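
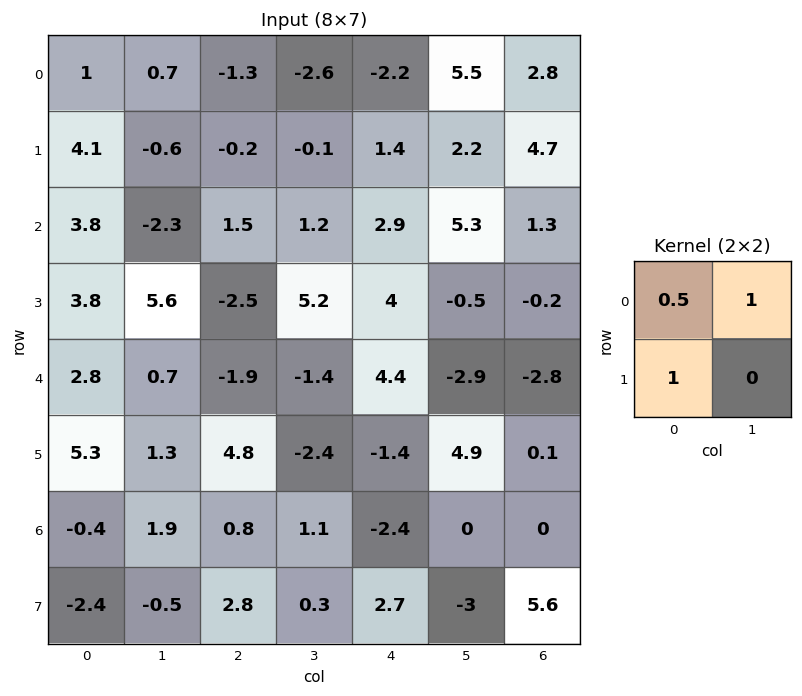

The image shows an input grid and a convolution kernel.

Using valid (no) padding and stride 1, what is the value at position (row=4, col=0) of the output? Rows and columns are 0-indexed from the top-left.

7.4

The receptive field on the input at this output position is [2.8 0.7 / 5.3 1.3]. Elementwise product with the kernel and sum: 2.8·0.5 + 0.7·1 + 5.3·1.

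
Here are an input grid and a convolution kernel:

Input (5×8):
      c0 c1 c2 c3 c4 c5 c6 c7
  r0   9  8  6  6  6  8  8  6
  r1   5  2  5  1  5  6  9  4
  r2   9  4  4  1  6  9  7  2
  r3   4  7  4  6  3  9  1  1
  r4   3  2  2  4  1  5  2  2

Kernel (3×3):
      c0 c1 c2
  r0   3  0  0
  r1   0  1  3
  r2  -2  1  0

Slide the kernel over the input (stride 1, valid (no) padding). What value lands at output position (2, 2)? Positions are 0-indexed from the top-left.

The receptive field on the input at this output position is [4 1 6 / 4 6 3 / 2 4 1]. Elementwise product with the kernel and sum: 4·3 + 6·1 + 3·3 + 2·-2 + 4·1.

27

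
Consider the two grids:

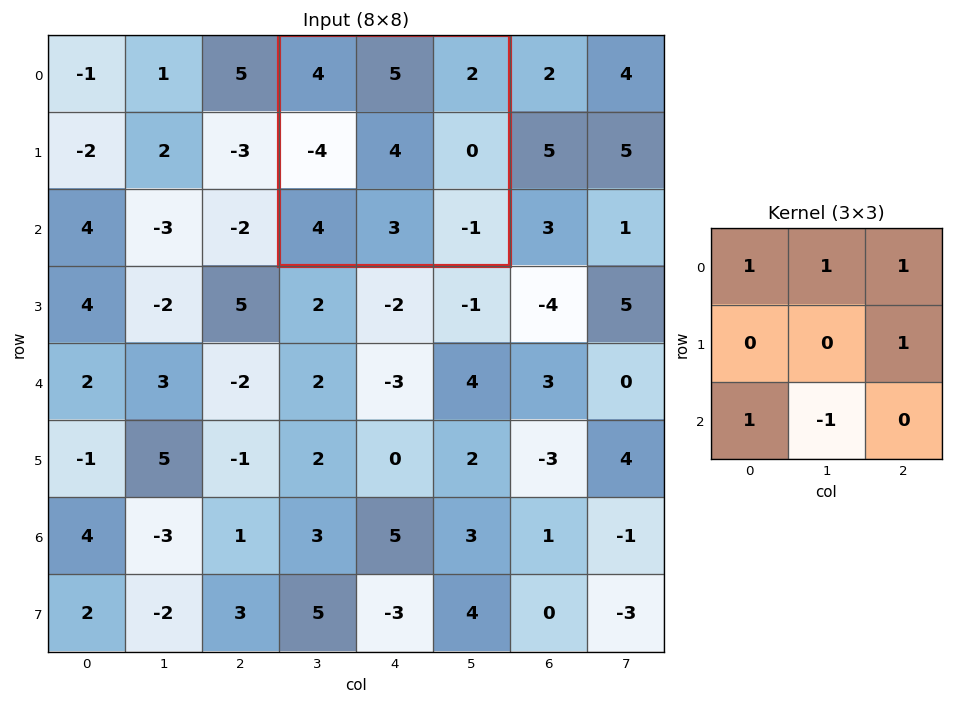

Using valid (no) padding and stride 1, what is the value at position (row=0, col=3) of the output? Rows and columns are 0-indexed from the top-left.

12

The receptive field on the input at this output position is [4 5 2 / -4 4 0 / 4 3 -1]. Elementwise product with the kernel and sum: 4·1 + 5·1 + 2·1 + 0·1 + 4·1 + 3·-1.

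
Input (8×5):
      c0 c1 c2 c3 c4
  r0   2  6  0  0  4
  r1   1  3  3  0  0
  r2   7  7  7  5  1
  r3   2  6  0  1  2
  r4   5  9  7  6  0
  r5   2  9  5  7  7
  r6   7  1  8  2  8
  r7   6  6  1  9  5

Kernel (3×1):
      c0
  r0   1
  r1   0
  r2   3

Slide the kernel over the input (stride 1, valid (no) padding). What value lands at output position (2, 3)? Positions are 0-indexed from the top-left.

The receptive field on the input at this output position is [5 / 1 / 6]. Elementwise product with the kernel and sum: 5·1 + 6·3.

23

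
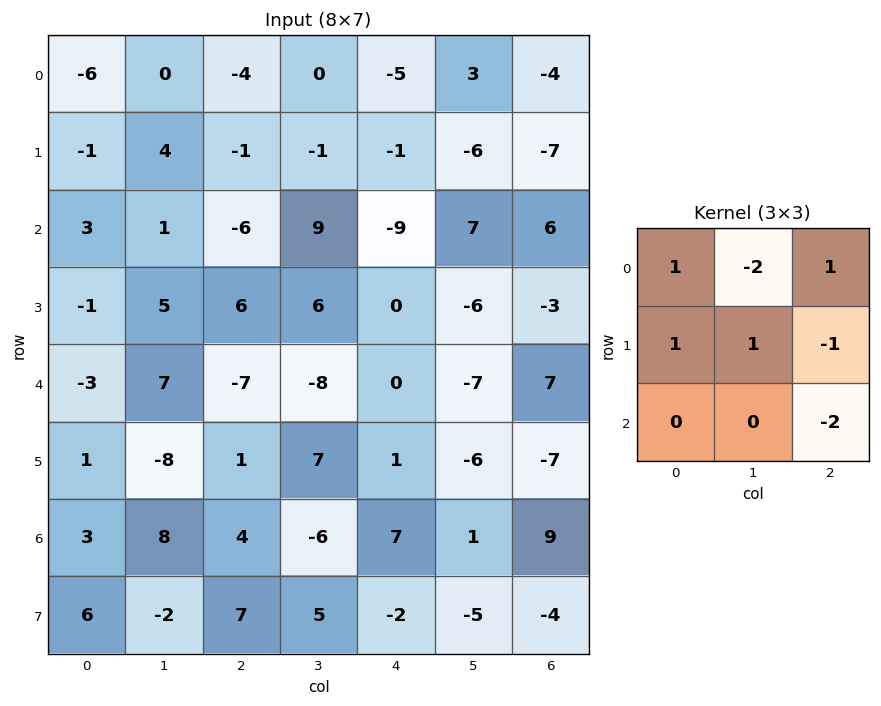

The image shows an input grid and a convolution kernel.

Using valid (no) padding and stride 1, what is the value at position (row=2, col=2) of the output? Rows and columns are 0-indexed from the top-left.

The receptive field on the input at this output position is [-6 9 -9 / 6 6 0 / -7 -8 0]. Elementwise product with the kernel and sum: -6·1 + 9·-2 + -9·1 + 6·1 + 6·1 + 0·-1 + 0·-2.

-21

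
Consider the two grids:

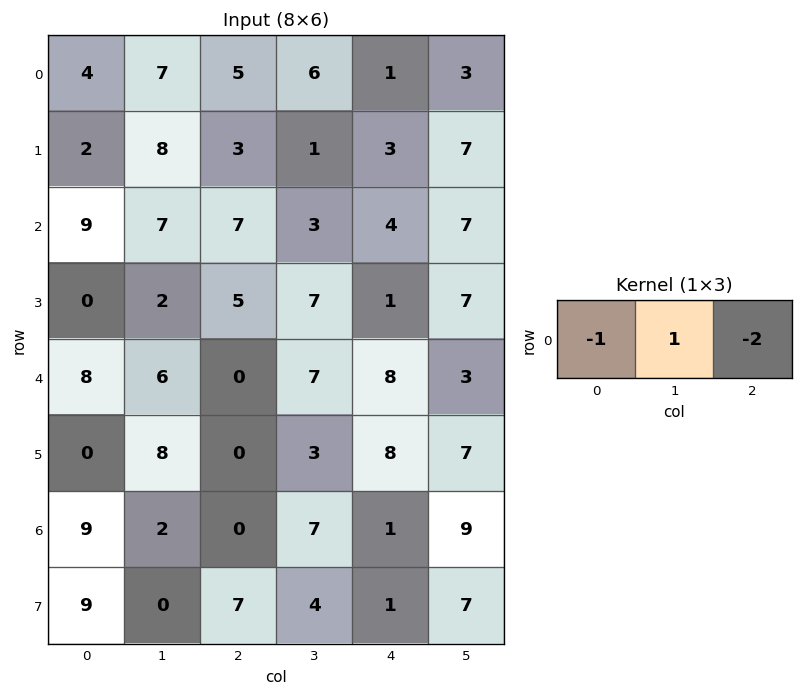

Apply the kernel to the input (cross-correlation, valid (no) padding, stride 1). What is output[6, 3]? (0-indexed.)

-24

The receptive field on the input at this output position is [7 1 9]. Elementwise product with the kernel and sum: 7·-1 + 1·1 + 9·-2.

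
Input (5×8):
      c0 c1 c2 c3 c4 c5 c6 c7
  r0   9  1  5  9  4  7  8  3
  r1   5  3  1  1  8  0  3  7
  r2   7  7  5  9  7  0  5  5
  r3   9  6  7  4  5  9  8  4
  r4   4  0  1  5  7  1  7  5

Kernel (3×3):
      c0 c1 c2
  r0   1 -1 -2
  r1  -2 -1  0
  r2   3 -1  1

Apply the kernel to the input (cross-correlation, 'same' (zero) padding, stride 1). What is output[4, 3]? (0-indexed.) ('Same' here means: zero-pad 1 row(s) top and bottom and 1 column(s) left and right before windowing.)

The receptive field on the zero-padded input at this output position is [7 4 5 / 1 5 7 / 0 0 0]. Elementwise product with the kernel and sum: 7·1 + 4·-1 + 5·-2 + 1·-2 + 5·-1 + 0·3 + 0·-1 + 0·1.

-14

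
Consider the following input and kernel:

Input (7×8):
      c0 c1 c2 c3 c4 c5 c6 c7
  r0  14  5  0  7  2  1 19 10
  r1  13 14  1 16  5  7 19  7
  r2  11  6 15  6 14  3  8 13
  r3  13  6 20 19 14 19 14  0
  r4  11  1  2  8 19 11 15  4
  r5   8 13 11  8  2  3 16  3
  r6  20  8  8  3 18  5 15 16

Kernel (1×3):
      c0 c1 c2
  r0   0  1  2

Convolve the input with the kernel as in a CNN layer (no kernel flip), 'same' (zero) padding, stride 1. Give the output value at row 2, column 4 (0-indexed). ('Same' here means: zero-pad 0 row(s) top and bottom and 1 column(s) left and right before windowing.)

20

The receptive field on the zero-padded input at this output position is [6 14 3]. Elementwise product with the kernel and sum: 14·1 + 3·2.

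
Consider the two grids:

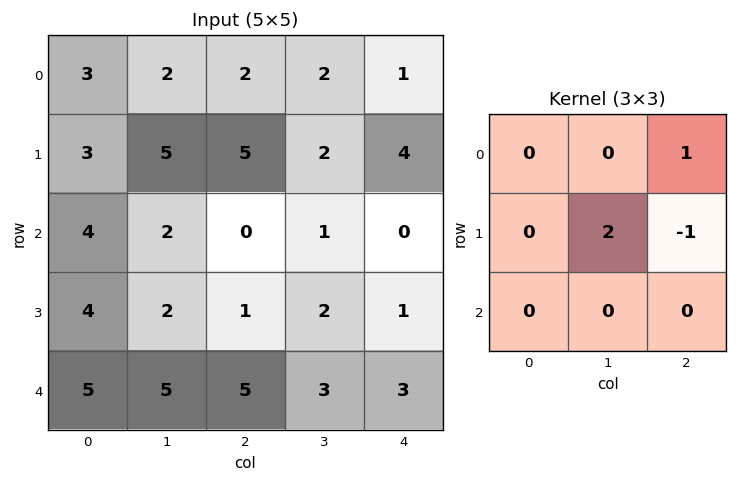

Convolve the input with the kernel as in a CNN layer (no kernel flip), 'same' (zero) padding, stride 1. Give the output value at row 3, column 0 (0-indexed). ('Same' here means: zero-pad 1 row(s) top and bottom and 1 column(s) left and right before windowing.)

8

The receptive field on the zero-padded input at this output position is [0 4 2 / 0 4 2 / 0 5 5]. Elementwise product with the kernel and sum: 2·1 + 4·2 + 2·-1.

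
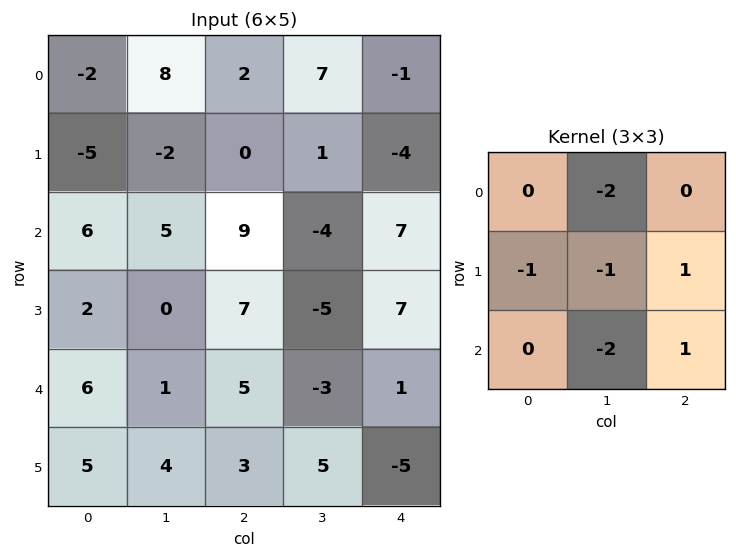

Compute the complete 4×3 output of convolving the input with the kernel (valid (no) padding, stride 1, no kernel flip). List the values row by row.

Output[0,0]: The receptive field on the input at this output position is [-2 8 2 / -5 -2 0 / 6 5 9]. Elementwise product with the kernel and sum: 8·-2 + -5·-1 + -2·-1 + 0·1 + 5·-2 + 9·1.
Output[0,1]: The receptive field on the input at this output position is [8 2 7 / -2 0 1 / 5 9 -4]. Elementwise product with the kernel and sum: 2·-2 + -2·-1 + 0·-1 + 1·1 + 9·-2 + -4·1.

-10 -23 -4
9 -37 17
-2 -43 20
-7 -24 -6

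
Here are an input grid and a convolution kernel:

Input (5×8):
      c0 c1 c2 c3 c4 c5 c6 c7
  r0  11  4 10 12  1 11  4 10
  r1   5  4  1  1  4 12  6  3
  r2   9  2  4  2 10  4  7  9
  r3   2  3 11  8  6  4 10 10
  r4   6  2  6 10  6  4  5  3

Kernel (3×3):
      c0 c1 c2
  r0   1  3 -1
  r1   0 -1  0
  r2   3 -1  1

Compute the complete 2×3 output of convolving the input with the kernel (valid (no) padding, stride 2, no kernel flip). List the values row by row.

Output[0,0]: The receptive field on the input at this output position is [11 4 10 / 5 4 1 / 9 2 4]. Elementwise product with the kernel and sum: 11·1 + 4·3 + 10·-1 + 4·-1 + 9·3 + 2·-1 + 4·1.
Output[0,1]: The receptive field on the input at this output position is [10 12 1 / 1 1 4 / 4 2 10]. Elementwise product with the kernel and sum: 10·1 + 12·3 + 1·-1 + 1·-1 + 4·3 + 2·-1 + 10·1.

38 64 51
30 6 30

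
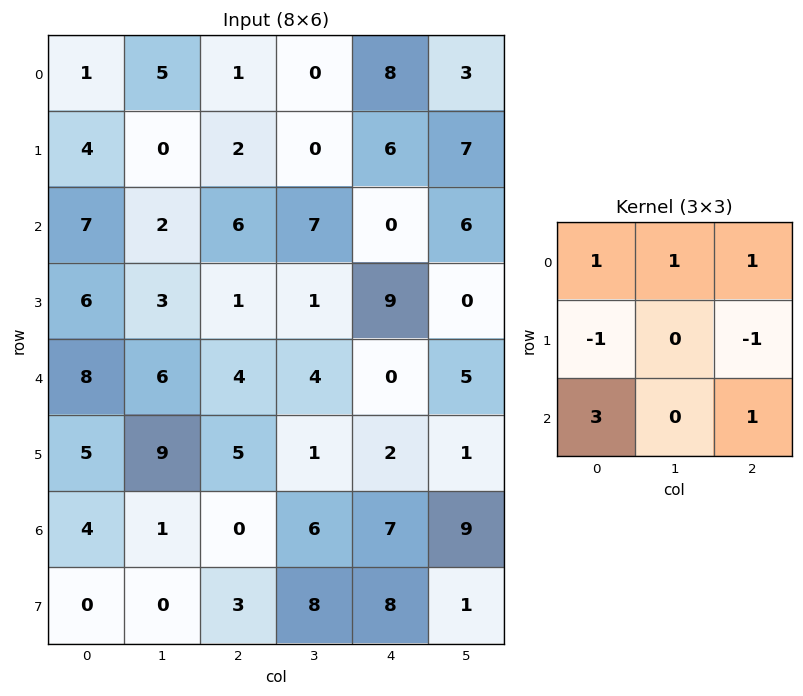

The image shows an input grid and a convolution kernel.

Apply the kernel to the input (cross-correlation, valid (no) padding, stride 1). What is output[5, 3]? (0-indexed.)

The receptive field on the input at this output position is [1 2 1 / 6 7 9 / 8 8 1]. Elementwise product with the kernel and sum: 1·1 + 2·1 + 1·1 + 6·-1 + 9·-1 + 8·3 + 1·1.

14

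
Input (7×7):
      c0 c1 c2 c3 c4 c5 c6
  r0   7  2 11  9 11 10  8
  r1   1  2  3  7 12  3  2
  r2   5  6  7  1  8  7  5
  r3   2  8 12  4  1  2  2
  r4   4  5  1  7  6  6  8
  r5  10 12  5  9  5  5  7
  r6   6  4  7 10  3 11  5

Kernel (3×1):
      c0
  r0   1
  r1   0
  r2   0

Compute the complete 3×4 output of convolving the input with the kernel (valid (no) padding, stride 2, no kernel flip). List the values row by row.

Output[0,0]: The receptive field on the input at this output position is [7 / 1 / 5]. Elementwise product with the kernel and sum: 7·1.
Output[0,1]: The receptive field on the input at this output position is [11 / 3 / 7]. Elementwise product with the kernel and sum: 11·1.

7 11 11 8
5 7 8 5
4 1 6 8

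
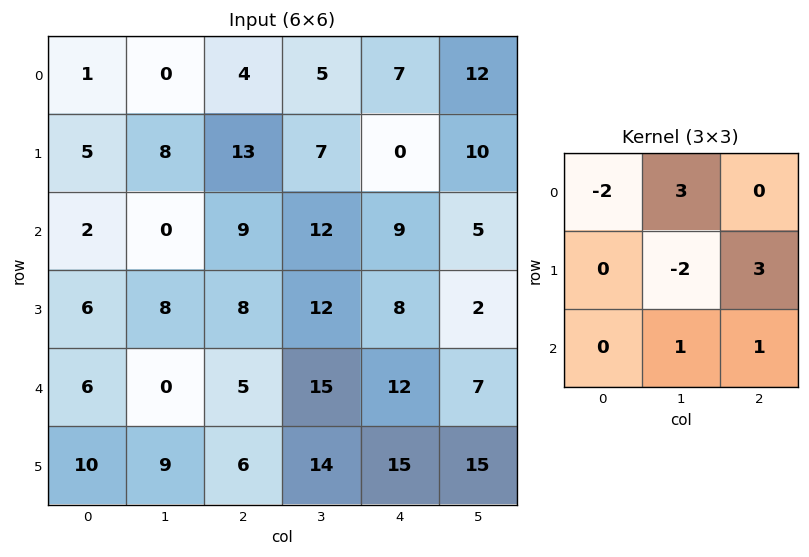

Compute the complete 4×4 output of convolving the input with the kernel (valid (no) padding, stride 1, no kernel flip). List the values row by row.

30 28 14 55
57 61 18 -7
9 67 45 12
42 63 55 27

Output[0,0]: The receptive field on the input at this output position is [1 0 4 / 5 8 13 / 2 0 9]. Elementwise product with the kernel and sum: 1·-2 + 0·3 + 8·-2 + 13·3 + 0·1 + 9·1.
Output[0,1]: The receptive field on the input at this output position is [0 4 5 / 8 13 7 / 0 9 12]. Elementwise product with the kernel and sum: 0·-2 + 4·3 + 13·-2 + 7·3 + 9·1 + 12·1.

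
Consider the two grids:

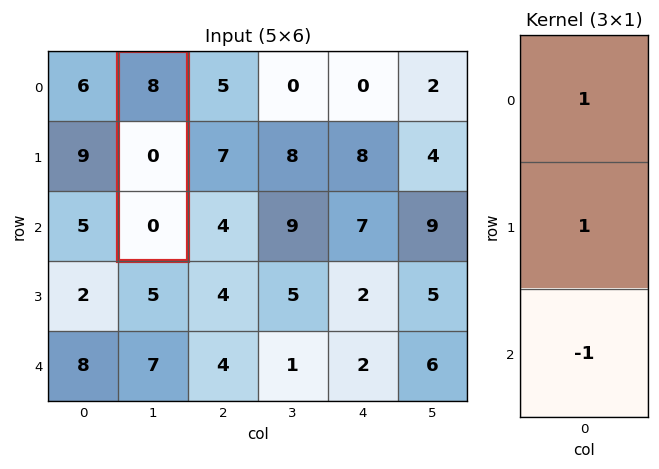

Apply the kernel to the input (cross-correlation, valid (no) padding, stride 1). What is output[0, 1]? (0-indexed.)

8

The receptive field on the input at this output position is [8 / 0 / 0]. Elementwise product with the kernel and sum: 8·1 + 0·1 + 0·-1.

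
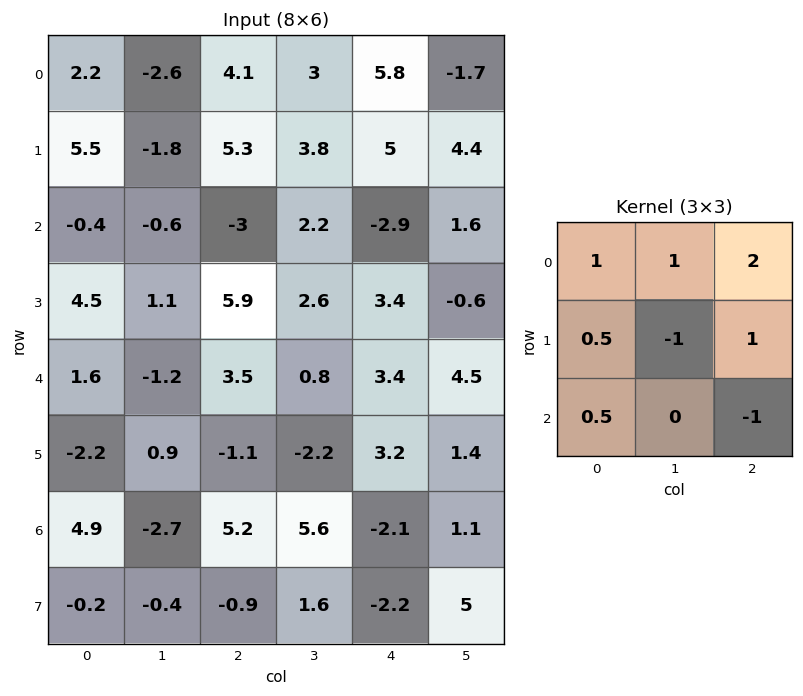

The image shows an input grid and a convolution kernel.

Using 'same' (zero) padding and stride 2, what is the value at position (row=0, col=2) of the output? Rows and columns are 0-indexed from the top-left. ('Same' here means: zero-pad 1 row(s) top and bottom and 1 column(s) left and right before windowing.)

The receptive field on the zero-padded input at this output position is [0 0 0 / 3 5.8 -1.7 / 3.8 5 4.4]. Elementwise product with the kernel and sum: 0·1 + 0·1 + 0·2 + 3·0.5 + 5.8·-1 + -1.7·1 + 3.8·0.5 + 4.4·-1.

-8.5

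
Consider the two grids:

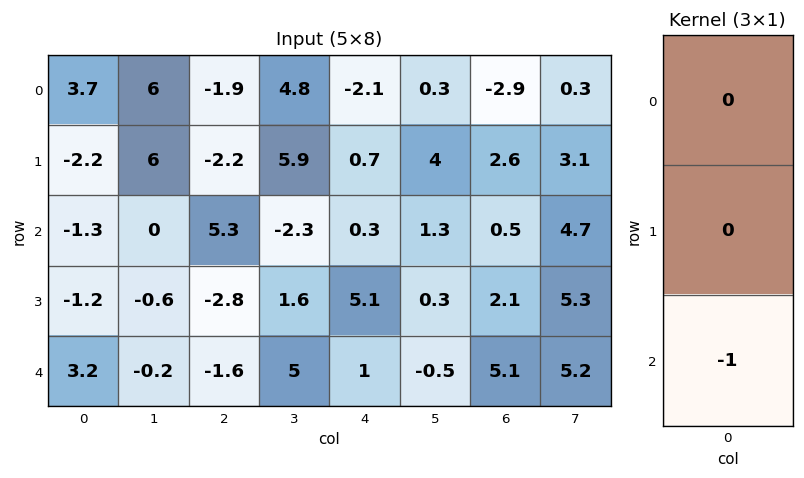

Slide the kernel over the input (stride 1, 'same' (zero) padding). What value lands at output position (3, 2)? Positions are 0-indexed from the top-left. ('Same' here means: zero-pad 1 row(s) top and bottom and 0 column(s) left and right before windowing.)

1.6

The receptive field on the zero-padded input at this output position is [5.3 / -2.8 / -1.6]. Elementwise product with the kernel and sum: -1.6·-1.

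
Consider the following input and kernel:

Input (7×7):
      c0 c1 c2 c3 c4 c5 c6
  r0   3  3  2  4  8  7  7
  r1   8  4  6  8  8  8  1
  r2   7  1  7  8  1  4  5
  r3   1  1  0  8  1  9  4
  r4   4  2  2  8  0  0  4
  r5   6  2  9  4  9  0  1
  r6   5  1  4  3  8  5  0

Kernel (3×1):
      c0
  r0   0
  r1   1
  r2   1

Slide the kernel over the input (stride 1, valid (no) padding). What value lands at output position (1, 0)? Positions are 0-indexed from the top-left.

The receptive field on the input at this output position is [8 / 7 / 1]. Elementwise product with the kernel and sum: 7·1 + 1·1.

8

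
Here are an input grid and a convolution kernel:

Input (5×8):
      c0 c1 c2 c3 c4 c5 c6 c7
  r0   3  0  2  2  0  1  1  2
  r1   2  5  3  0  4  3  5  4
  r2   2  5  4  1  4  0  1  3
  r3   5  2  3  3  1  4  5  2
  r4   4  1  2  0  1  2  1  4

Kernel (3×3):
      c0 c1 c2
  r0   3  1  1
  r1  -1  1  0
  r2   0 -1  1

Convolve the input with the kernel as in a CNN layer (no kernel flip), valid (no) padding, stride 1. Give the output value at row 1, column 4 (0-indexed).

The receptive field on the input at this output position is [4 3 5 / 4 0 1 / 1 4 5]. Elementwise product with the kernel and sum: 4·3 + 3·1 + 5·1 + 4·-1 + 0·1 + 4·-1 + 5·1.

17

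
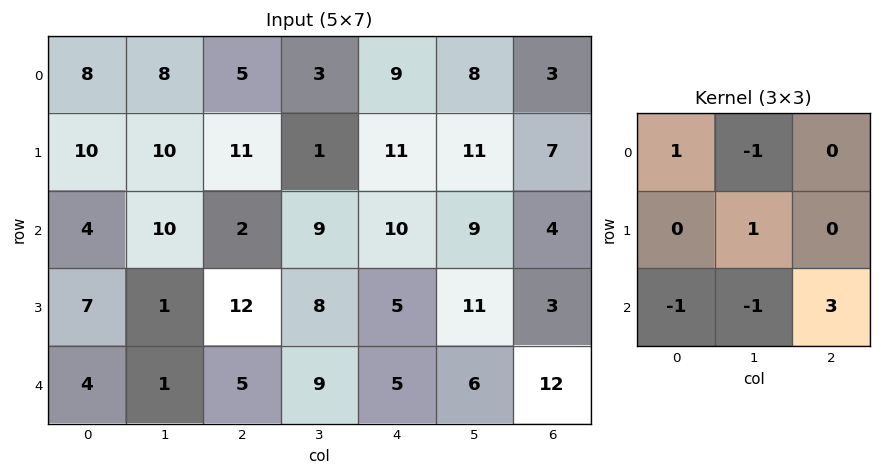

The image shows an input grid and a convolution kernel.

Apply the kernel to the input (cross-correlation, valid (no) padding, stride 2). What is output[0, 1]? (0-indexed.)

The receptive field on the input at this output position is [5 3 9 / 11 1 11 / 2 9 10]. Elementwise product with the kernel and sum: 5·1 + 3·-1 + 1·1 + 2·-1 + 9·-1 + 10·3.

22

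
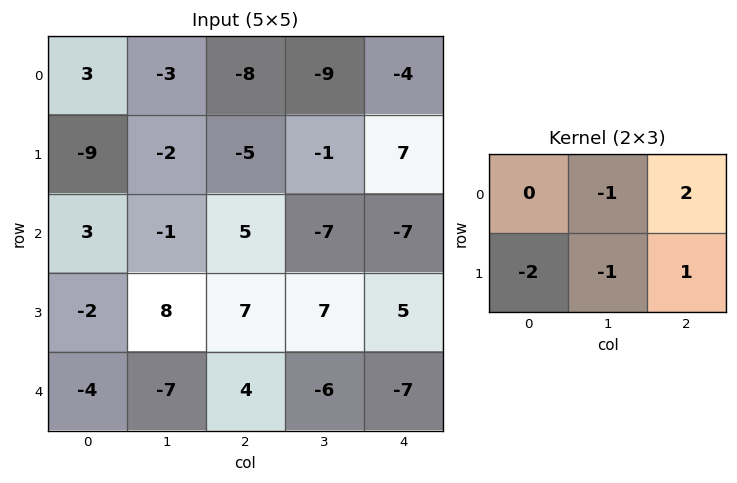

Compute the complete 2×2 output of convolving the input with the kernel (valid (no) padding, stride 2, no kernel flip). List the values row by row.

Output[0,0]: The receptive field on the input at this output position is [3 -3 -8 / -9 -2 -5]. Elementwise product with the kernel and sum: -3·-1 + -8·2 + -9·-2 + -2·-1 + -5·1.

2 19
14 -23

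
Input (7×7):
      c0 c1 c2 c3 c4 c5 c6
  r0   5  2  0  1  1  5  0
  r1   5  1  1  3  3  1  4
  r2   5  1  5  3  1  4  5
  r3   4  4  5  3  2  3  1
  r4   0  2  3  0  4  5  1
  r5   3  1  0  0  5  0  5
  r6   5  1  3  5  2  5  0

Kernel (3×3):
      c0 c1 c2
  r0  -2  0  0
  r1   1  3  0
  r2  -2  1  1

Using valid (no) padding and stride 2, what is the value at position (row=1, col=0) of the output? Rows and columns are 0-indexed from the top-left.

The receptive field on the input at this output position is [5 1 5 / 4 4 5 / 0 2 3]. Elementwise product with the kernel and sum: 5·-2 + 4·1 + 4·3 + 0·-2 + 2·1 + 3·1.

11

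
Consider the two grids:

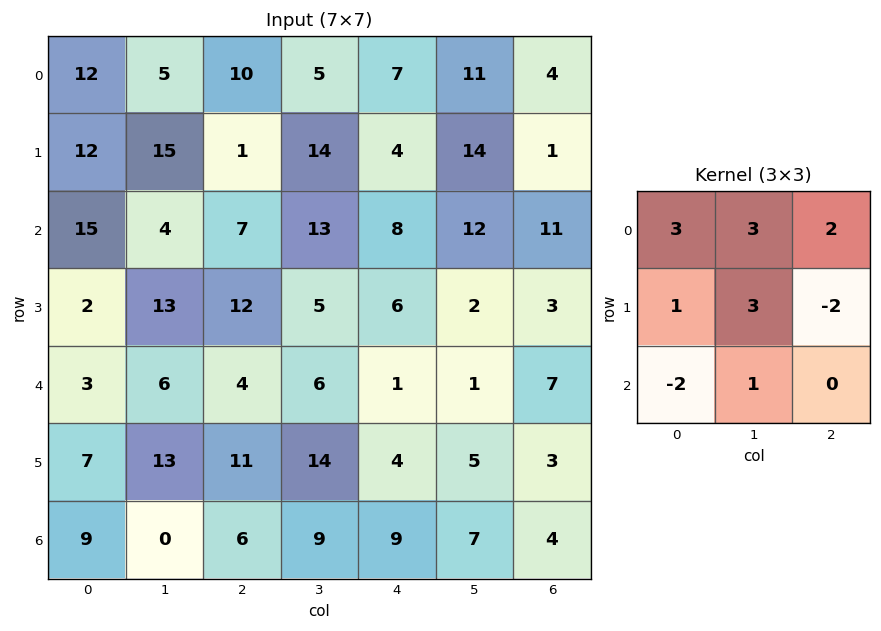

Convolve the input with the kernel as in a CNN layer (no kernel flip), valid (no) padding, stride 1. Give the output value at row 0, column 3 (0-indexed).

The receptive field on the input at this output position is [5 7 11 / 14 4 14 / 13 8 12]. Elementwise product with the kernel and sum: 5·3 + 7·3 + 11·2 + 14·1 + 4·3 + 14·-2 + 13·-2 + 8·1.

38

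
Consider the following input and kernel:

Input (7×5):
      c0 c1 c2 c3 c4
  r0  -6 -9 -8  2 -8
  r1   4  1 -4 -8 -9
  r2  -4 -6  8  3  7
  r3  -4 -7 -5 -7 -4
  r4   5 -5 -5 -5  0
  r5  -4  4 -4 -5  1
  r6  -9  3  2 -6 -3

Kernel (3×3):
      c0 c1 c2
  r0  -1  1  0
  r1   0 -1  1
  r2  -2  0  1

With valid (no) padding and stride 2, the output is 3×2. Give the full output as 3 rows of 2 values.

Output[0,0]: The receptive field on the input at this output position is [-6 -9 -8 / 4 1 -4 / -4 -6 8]. Elementwise product with the kernel and sum: -6·-1 + -9·1 + 1·-1 + -4·1 + -4·-2 + 8·1.
Output[0,1]: The receptive field on the input at this output position is [-8 2 -8 / -4 -8 -9 / 8 3 7]. Elementwise product with the kernel and sum: -8·-1 + 2·1 + -8·-1 + -9·1 + 8·-2 + 7·1.

8 0
-15 8
2 -1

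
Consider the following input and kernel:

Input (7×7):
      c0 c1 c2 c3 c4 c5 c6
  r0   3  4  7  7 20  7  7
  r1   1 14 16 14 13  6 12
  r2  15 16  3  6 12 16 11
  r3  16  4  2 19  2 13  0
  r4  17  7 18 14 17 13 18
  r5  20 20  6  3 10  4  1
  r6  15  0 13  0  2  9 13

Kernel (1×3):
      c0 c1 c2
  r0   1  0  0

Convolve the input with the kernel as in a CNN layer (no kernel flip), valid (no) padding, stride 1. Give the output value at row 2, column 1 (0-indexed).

The receptive field on the input at this output position is [16 3 6]. Elementwise product with the kernel and sum: 16·1.

16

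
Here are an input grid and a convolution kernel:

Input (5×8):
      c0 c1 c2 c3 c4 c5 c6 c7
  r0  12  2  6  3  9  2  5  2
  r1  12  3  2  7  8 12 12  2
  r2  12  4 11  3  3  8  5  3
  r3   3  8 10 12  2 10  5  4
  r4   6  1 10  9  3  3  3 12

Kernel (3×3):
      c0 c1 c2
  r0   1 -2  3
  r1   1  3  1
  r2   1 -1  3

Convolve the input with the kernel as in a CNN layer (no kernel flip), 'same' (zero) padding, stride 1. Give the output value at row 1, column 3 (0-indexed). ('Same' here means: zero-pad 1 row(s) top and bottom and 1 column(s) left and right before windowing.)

75

The receptive field on the zero-padded input at this output position is [6 3 9 / 2 7 8 / 11 3 3]. Elementwise product with the kernel and sum: 6·1 + 3·-2 + 9·3 + 2·1 + 7·3 + 8·1 + 11·1 + 3·-1 + 3·3.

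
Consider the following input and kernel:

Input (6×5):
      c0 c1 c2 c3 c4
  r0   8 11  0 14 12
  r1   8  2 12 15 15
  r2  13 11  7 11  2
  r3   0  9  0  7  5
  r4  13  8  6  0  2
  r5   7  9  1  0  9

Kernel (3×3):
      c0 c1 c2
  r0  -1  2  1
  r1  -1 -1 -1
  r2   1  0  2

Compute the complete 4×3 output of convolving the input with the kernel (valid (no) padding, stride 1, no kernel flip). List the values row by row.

Output[0,0]: The receptive field on the input at this output position is [8 11 0 / 8 2 12 / 13 11 7]. Elementwise product with the kernel and sum: 8·-1 + 11·2 + 0·1 + 8·-1 + 2·-1 + 12·-1 + 13·1 + 7·2.

19 7 9
-23 31 23
32 6 15
0 -7 30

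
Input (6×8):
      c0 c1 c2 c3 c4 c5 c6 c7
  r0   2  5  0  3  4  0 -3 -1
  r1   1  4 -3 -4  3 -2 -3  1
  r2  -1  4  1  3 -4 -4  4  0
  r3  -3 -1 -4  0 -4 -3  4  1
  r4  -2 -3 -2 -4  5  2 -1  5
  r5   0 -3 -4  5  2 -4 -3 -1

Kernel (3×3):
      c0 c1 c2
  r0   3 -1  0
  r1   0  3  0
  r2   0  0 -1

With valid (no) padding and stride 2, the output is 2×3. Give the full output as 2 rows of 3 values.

12 -11 2
-8 -5 -16

Output[0,0]: The receptive field on the input at this output position is [2 5 0 / 1 4 -3 / -1 4 1]. Elementwise product with the kernel and sum: 2·3 + 5·-1 + 4·3 + 1·-1.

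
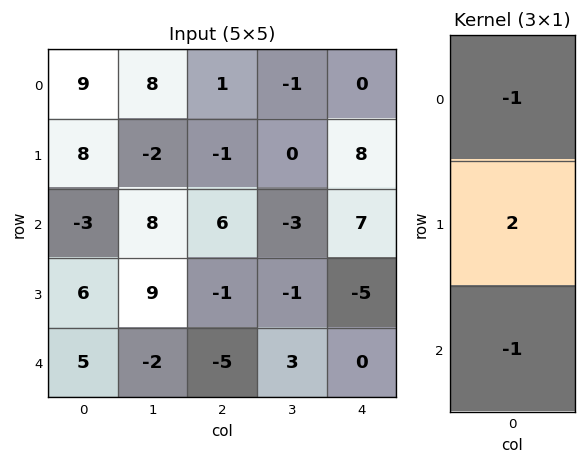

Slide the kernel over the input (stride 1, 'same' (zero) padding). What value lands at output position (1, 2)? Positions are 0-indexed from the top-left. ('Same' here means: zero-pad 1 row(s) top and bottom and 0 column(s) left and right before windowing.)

-9

The receptive field on the zero-padded input at this output position is [1 / -1 / 6]. Elementwise product with the kernel and sum: 1·-1 + -1·2 + 6·-1.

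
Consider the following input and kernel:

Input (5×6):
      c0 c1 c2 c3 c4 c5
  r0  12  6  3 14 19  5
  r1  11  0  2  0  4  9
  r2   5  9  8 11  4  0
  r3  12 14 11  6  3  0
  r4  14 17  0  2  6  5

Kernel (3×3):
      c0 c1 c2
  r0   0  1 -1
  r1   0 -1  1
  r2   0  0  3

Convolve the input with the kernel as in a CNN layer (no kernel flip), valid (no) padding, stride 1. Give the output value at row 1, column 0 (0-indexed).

30

The receptive field on the input at this output position is [11 0 2 / 5 9 8 / 12 14 11]. Elementwise product with the kernel and sum: 0·1 + 2·-1 + 9·-1 + 8·1 + 11·3.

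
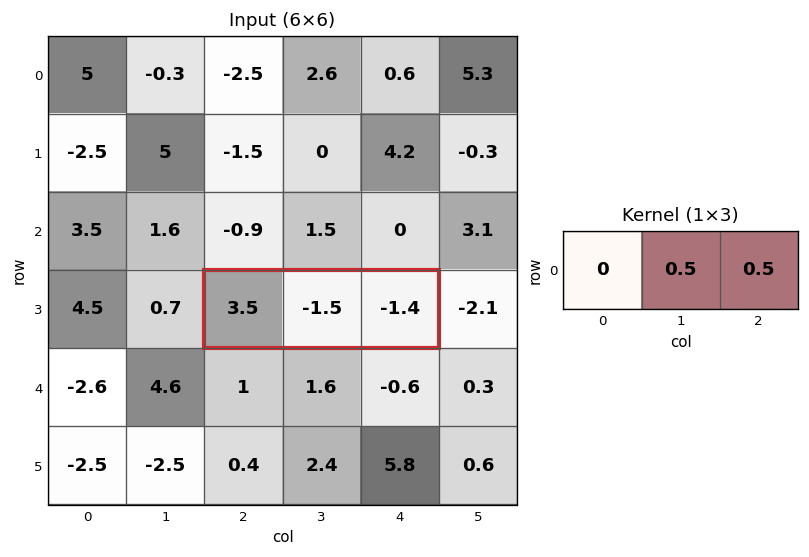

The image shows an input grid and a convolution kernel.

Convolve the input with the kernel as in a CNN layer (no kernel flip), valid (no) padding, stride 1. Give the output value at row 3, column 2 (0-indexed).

The receptive field on the input at this output position is [3.5 -1.5 -1.4]. Elementwise product with the kernel and sum: -1.5·0.5 + -1.4·0.5.

-1.45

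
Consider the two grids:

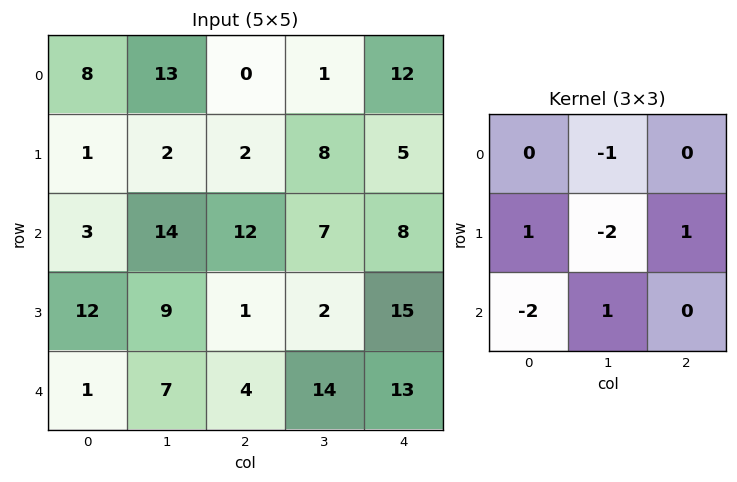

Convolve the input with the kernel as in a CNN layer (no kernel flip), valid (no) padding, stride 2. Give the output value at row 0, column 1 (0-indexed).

The receptive field on the input at this output position is [0 1 12 / 2 8 5 / 12 7 8]. Elementwise product with the kernel and sum: 1·-1 + 2·1 + 8·-2 + 5·1 + 12·-2 + 7·1.

-27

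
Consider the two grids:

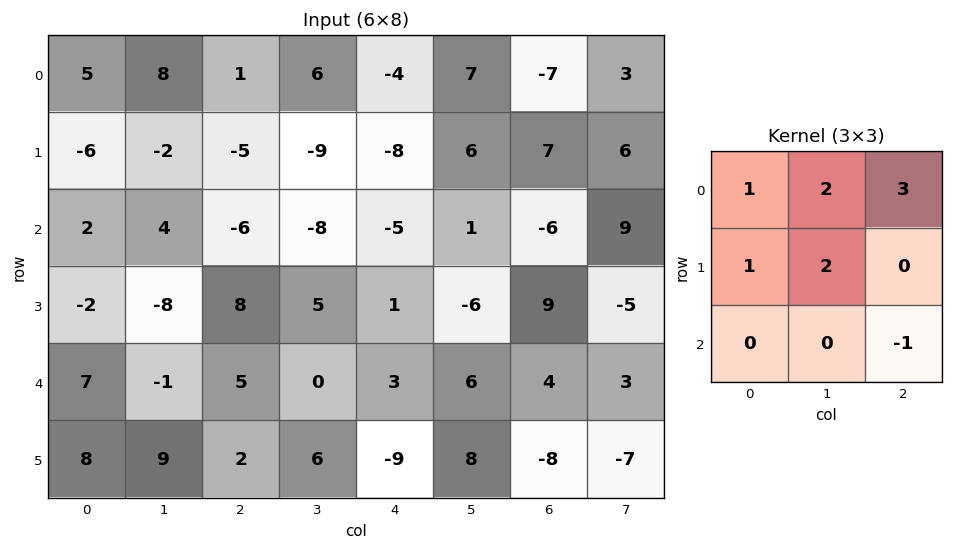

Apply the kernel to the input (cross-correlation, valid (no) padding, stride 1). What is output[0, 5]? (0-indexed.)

The receptive field on the input at this output position is [7 -7 3 / 6 7 6 / 1 -6 9]. Elementwise product with the kernel and sum: 7·1 + -7·2 + 3·3 + 6·1 + 7·2 + 9·-1.

13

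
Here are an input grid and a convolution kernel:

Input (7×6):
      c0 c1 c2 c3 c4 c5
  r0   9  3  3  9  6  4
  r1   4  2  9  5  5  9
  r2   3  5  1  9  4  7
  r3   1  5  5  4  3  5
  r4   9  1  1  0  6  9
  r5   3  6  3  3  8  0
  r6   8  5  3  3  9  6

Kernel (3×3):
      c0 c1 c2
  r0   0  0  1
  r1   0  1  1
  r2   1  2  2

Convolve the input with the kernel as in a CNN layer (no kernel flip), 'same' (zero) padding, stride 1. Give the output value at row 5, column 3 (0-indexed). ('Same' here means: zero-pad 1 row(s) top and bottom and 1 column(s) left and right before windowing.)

44

The receptive field on the zero-padded input at this output position is [1 0 6 / 3 3 8 / 3 3 9]. Elementwise product with the kernel and sum: 6·1 + 3·1 + 8·1 + 3·1 + 3·2 + 9·2.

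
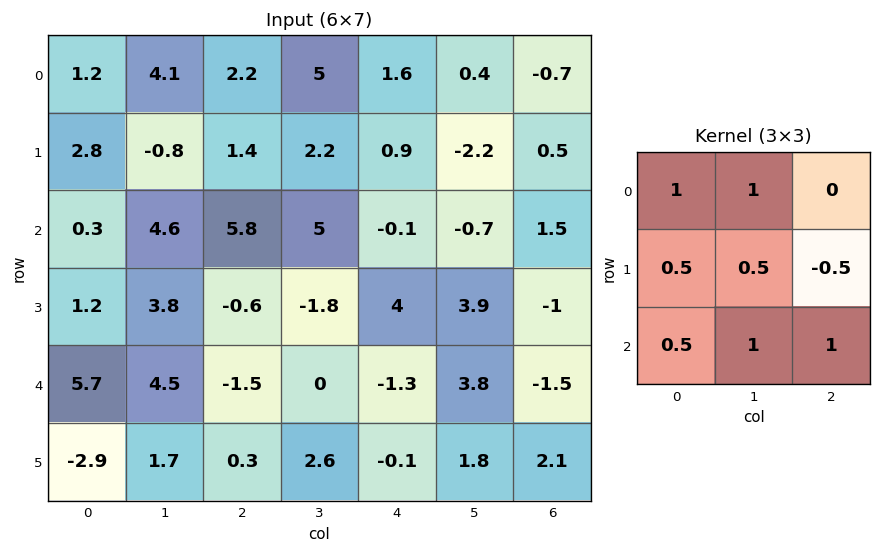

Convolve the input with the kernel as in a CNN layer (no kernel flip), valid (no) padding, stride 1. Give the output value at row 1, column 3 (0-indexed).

12.9

The receptive field on the input at this output position is [2.2 0.9 -2.2 / 5 -0.1 -0.7 / -1.8 4 3.9]. Elementwise product with the kernel and sum: 2.2·1 + 0.9·1 + 5·0.5 + -0.1·0.5 + -0.7·-0.5 + -1.8·0.5 + 4·1 + 3.9·1.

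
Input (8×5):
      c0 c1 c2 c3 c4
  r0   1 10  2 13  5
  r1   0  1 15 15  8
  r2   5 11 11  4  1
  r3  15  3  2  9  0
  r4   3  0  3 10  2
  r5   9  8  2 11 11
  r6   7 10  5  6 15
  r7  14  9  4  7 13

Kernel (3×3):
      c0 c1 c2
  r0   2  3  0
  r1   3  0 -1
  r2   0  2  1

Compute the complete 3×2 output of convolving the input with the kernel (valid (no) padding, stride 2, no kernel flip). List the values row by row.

Output[0,0]: The receptive field on the input at this output position is [1 10 2 / 0 1 15 / 5 11 11]. Elementwise product with the kernel and sum: 1·2 + 10·3 + 0·3 + 15·-1 + 11·2 + 11·1.

50 89
89 62
56 58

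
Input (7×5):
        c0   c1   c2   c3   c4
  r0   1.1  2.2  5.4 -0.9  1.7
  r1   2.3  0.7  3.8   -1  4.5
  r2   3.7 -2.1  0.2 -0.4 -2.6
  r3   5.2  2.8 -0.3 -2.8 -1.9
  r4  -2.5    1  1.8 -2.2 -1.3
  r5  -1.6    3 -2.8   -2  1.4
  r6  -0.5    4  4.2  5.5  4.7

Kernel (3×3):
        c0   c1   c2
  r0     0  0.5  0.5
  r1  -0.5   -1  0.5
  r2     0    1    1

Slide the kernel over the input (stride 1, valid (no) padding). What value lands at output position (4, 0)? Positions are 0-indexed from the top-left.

6

The receptive field on the input at this output position is [-2.5 1 1.8 / -1.6 3 -2.8 / -0.5 4 4.2]. Elementwise product with the kernel and sum: 1·0.5 + 1.8·0.5 + -1.6·-0.5 + 3·-1 + -2.8·0.5 + 4·1 + 4.2·1.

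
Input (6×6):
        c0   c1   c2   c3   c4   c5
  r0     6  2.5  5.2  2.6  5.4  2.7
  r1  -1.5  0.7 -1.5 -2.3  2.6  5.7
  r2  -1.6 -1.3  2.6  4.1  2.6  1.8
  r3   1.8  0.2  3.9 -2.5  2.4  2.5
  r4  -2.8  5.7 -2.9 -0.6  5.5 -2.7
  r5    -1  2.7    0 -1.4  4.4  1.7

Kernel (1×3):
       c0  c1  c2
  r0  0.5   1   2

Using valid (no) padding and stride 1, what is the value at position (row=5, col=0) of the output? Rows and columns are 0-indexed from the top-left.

The receptive field on the input at this output position is [-1 2.7 0]. Elementwise product with the kernel and sum: -1·0.5 + 2.7·1 + 0·2.

2.2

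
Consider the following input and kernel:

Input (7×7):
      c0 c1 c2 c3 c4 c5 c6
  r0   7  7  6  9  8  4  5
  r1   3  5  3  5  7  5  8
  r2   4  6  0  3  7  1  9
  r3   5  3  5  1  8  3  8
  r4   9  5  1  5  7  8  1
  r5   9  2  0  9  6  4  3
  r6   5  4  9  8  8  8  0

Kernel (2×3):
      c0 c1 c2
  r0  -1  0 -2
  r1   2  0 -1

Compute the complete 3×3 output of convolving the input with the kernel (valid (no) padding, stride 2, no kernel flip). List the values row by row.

-16 -23 -12
1 -12 -17
7 -21 0

Output[0,0]: The receptive field on the input at this output position is [7 7 6 / 3 5 3]. Elementwise product with the kernel and sum: 7·-1 + 6·-2 + 3·2 + 3·-1.
Output[0,1]: The receptive field on the input at this output position is [6 9 8 / 3 5 7]. Elementwise product with the kernel and sum: 6·-1 + 8·-2 + 3·2 + 7·-1.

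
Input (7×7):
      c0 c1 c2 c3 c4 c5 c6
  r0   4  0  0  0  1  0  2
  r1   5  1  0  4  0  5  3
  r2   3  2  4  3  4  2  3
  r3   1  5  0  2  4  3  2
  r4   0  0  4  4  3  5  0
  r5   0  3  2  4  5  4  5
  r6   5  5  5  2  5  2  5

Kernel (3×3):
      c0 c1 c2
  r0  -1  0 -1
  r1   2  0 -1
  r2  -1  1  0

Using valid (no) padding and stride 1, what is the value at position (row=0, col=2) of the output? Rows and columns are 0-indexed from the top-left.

The receptive field on the input at this output position is [0 0 1 / 0 4 0 / 4 3 4]. Elementwise product with the kernel and sum: 0·-1 + 1·-1 + 0·2 + 0·-1 + 4·-1 + 3·1.

-2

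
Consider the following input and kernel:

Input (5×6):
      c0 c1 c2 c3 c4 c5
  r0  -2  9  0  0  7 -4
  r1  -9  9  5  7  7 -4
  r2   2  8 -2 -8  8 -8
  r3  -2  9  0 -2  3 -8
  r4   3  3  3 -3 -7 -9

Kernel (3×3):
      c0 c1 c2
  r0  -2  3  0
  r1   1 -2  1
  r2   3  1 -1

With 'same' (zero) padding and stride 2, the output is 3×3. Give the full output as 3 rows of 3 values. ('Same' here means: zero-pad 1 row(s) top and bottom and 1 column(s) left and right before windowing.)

-5 34 14
-34 30 -20
-9 -24 15

Output[0,0]: The receptive field on the zero-padded input at this output position is [0 0 0 / 0 -2 9 / 0 -9 9]. Elementwise product with the kernel and sum: 0·-2 + 0·3 + 0·1 + -2·-2 + 9·1 + 0·3 + -9·1 + 9·-1.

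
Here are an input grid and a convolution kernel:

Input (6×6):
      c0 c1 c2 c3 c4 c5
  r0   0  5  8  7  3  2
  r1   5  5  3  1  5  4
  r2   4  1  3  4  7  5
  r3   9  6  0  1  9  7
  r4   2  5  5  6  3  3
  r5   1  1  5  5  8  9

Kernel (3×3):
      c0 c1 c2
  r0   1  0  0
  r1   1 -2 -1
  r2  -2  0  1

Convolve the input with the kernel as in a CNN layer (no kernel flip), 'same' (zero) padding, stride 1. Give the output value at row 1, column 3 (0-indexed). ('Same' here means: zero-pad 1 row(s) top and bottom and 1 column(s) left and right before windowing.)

The receptive field on the zero-padded input at this output position is [8 7 3 / 3 1 5 / 3 4 7]. Elementwise product with the kernel and sum: 8·1 + 3·1 + 1·-2 + 5·-1 + 3·-2 + 7·1.

5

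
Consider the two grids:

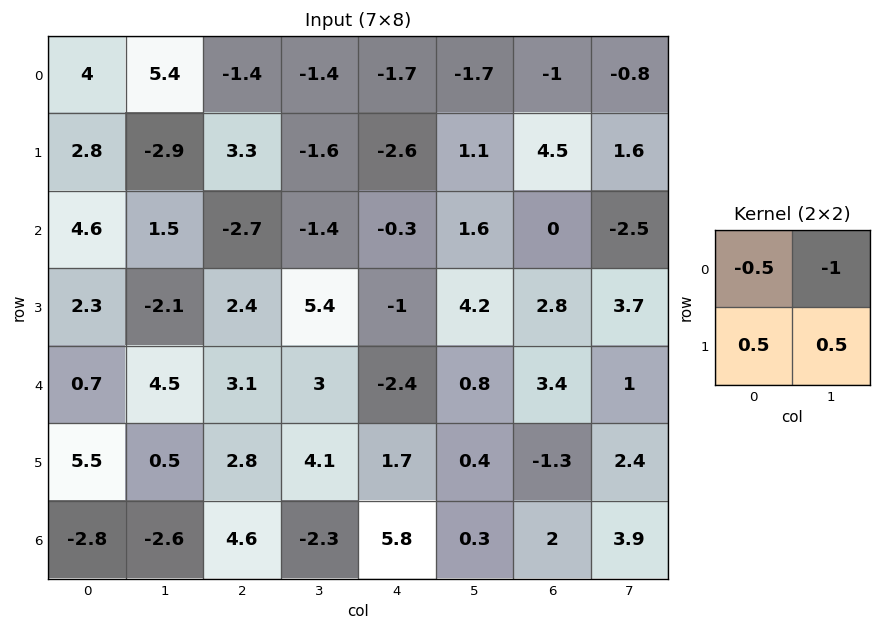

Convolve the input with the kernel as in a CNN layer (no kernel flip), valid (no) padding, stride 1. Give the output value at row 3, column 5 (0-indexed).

The receptive field on the input at this output position is [4.2 2.8 / 0.8 3.4]. Elementwise product with the kernel and sum: 4.2·-0.5 + 2.8·-1 + 0.8·0.5 + 3.4·0.5.

-2.8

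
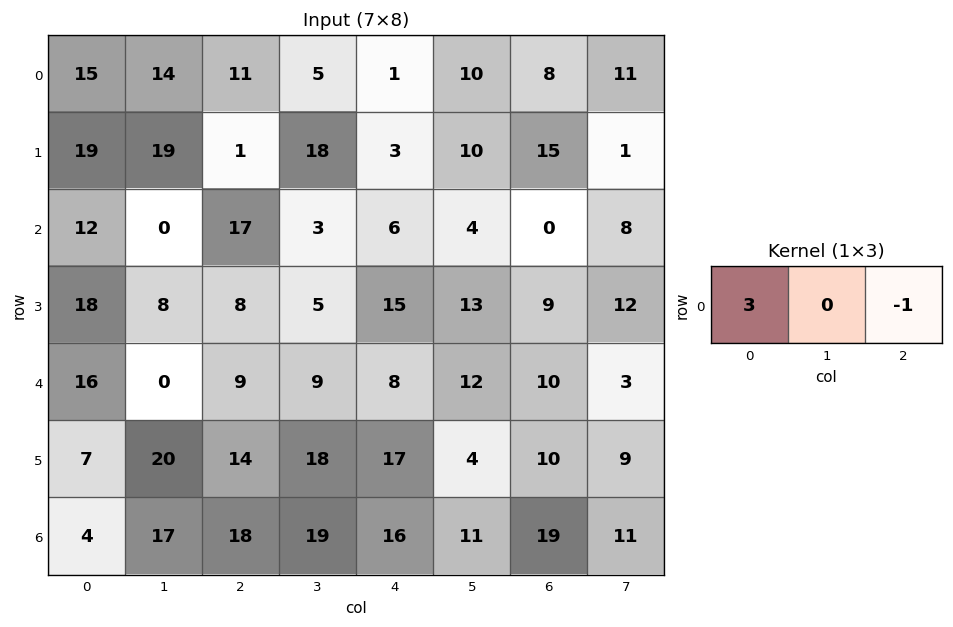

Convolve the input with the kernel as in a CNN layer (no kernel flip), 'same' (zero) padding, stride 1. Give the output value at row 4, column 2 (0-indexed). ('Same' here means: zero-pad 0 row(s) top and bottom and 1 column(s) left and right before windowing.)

-9

The receptive field on the zero-padded input at this output position is [0 9 9]. Elementwise product with the kernel and sum: 0·3 + 9·-1.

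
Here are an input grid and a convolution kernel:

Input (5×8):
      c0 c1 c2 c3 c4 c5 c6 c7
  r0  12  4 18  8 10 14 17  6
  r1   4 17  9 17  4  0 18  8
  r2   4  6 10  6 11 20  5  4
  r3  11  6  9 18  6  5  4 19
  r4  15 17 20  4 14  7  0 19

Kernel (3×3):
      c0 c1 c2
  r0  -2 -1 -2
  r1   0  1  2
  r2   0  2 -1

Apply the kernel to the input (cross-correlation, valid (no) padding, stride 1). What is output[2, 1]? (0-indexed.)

The receptive field on the input at this output position is [6 10 6 / 6 9 18 / 17 20 4]. Elementwise product with the kernel and sum: 6·-2 + 10·-1 + 6·-2 + 9·1 + 18·2 + 20·2 + 4·-1.

47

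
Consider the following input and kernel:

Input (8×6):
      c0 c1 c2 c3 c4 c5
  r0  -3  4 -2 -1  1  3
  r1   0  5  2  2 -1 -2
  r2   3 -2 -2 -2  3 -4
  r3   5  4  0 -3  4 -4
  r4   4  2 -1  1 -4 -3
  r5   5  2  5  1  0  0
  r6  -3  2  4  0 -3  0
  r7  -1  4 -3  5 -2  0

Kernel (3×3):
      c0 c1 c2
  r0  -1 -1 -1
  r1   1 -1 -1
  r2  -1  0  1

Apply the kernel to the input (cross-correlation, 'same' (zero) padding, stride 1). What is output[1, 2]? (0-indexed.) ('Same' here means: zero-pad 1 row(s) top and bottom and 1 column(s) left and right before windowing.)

0

The receptive field on the zero-padded input at this output position is [4 -2 -1 / 5 2 2 / -2 -2 -2]. Elementwise product with the kernel and sum: 4·-1 + -2·-1 + -1·-1 + 5·1 + 2·-1 + 2·-1 + -2·-1 + -2·1.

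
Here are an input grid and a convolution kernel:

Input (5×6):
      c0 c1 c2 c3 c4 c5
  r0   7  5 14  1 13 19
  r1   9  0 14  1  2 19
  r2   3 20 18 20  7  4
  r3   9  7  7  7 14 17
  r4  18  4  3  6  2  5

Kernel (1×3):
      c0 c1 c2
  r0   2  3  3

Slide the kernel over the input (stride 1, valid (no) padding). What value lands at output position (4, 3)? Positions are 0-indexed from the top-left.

The receptive field on the input at this output position is [6 2 5]. Elementwise product with the kernel and sum: 6·2 + 2·3 + 5·3.

33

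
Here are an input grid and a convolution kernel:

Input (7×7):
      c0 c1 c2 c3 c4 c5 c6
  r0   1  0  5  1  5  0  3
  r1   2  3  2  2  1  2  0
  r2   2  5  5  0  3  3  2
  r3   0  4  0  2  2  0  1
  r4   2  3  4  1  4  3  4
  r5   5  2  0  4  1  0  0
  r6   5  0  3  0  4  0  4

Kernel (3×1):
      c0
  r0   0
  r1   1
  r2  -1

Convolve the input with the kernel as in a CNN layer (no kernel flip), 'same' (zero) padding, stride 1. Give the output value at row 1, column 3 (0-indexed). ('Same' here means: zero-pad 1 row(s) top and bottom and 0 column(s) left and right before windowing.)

The receptive field on the zero-padded input at this output position is [1 / 2 / 0]. Elementwise product with the kernel and sum: 2·1 + 0·-1.

2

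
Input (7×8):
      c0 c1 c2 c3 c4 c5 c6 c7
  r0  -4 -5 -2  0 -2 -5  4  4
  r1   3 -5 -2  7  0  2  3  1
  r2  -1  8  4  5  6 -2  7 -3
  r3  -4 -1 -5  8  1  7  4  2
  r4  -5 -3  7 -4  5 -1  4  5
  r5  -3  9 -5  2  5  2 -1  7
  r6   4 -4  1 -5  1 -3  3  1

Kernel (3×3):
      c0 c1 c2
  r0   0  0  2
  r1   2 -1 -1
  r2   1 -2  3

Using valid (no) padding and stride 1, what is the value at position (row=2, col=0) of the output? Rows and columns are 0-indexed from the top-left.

28

The receptive field on the input at this output position is [-1 8 4 / -4 -1 -5 / -5 -3 7]. Elementwise product with the kernel and sum: 4·2 + -4·2 + -1·-1 + -5·-1 + -5·1 + -3·-2 + 7·3.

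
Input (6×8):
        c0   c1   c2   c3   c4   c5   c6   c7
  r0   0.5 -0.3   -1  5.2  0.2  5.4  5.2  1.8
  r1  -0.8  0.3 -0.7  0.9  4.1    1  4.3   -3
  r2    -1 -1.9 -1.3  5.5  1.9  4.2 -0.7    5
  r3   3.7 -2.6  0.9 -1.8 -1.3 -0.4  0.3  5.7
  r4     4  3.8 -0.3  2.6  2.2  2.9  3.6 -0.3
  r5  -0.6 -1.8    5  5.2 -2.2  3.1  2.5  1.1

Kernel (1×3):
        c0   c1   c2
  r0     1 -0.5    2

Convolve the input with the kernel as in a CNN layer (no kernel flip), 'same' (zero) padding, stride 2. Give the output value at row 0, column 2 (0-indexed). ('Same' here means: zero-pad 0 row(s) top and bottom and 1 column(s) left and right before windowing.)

The receptive field on the zero-padded input at this output position is [5.2 0.2 5.4]. Elementwise product with the kernel and sum: 5.2·1 + 0.2·-0.5 + 5.4·2.

15.9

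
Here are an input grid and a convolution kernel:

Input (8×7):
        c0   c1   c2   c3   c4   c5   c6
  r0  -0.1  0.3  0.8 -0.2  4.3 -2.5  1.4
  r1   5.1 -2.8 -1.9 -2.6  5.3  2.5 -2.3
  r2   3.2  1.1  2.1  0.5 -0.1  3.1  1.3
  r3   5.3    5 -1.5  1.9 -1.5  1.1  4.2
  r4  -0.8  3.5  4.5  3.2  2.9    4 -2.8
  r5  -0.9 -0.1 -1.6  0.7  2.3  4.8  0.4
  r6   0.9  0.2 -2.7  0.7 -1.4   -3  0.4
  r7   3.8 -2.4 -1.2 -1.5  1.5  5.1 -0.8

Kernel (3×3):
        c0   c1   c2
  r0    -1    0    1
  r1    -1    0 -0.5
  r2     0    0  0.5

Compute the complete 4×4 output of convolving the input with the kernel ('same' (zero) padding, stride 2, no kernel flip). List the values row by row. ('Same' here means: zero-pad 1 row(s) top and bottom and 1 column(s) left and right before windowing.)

Output[0,0]: The receptive field on the zero-padded input at this output position is [0 0 0 / 0 -0.1 0.3 / 0 5.1 -2.8]. Elementwise product with the kernel and sum: 0·-1 + 0·1 + 0·-1 + 0.3·-0.5 + -2.8·0.5.
Output[0,1]: The receptive field on the zero-padded input at this output position is [0 0 0 / 0.3 0.8 -0.2 / -2.8 -1.9 -2.6]. Elementwise product with the kernel and sum: 0·-1 + 0·1 + 0.3·-1 + -0.2·-0.5 + -2.6·0.5.

-1.55 -1.5 2.7 2.5
-0.85 -0.2 3.6 -5.6
3.2 -7.85 -3.6 -5.1
-1.4 -0.5 7.45 -1.8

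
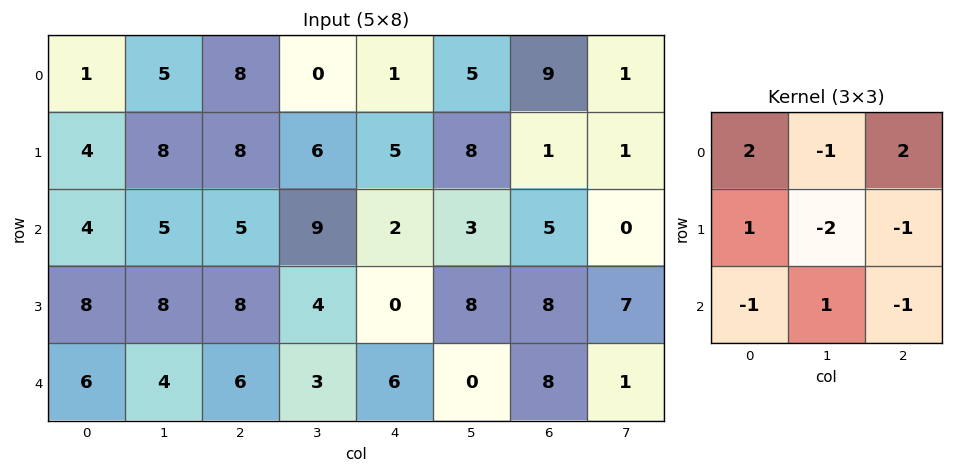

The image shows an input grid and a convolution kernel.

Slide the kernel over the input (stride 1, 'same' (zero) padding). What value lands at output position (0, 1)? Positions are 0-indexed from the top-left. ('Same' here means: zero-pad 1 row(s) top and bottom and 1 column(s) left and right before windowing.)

The receptive field on the zero-padded input at this output position is [0 0 0 / 1 5 8 / 4 8 8]. Elementwise product with the kernel and sum: 0·2 + 0·-1 + 0·2 + 1·1 + 5·-2 + 8·-1 + 4·-1 + 8·1 + 8·-1.

-21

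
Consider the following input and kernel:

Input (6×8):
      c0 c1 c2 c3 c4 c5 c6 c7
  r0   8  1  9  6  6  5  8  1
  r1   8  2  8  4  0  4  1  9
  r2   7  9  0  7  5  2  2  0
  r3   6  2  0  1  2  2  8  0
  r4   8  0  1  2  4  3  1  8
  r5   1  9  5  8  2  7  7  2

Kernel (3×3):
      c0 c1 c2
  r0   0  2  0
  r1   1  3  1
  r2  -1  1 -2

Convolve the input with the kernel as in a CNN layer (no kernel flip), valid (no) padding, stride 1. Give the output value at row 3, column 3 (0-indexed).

1

The receptive field on the input at this output position is [1 2 2 / 2 4 3 / 8 2 7]. Elementwise product with the kernel and sum: 2·2 + 2·1 + 4·3 + 3·1 + 8·-1 + 2·1 + 7·-2.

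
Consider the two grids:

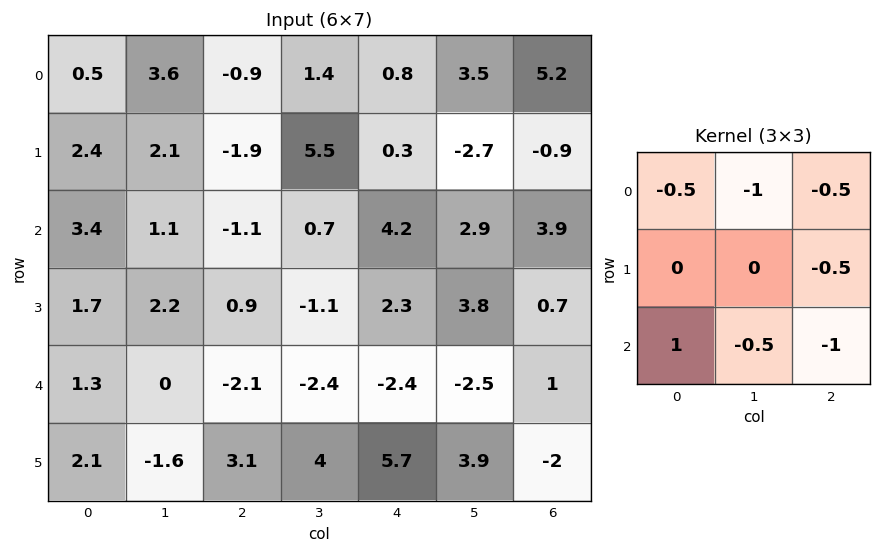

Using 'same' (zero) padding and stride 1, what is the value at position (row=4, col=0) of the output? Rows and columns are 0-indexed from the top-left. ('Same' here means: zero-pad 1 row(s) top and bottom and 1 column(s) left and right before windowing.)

-2.25

The receptive field on the zero-padded input at this output position is [0 1.7 2.2 / 0 1.3 0 / 0 2.1 -1.6]. Elementwise product with the kernel and sum: 0·-0.5 + 1.7·-1 + 2.2·-0.5 + 0·-0.5 + 0·1 + 2.1·-0.5 + -1.6·-1.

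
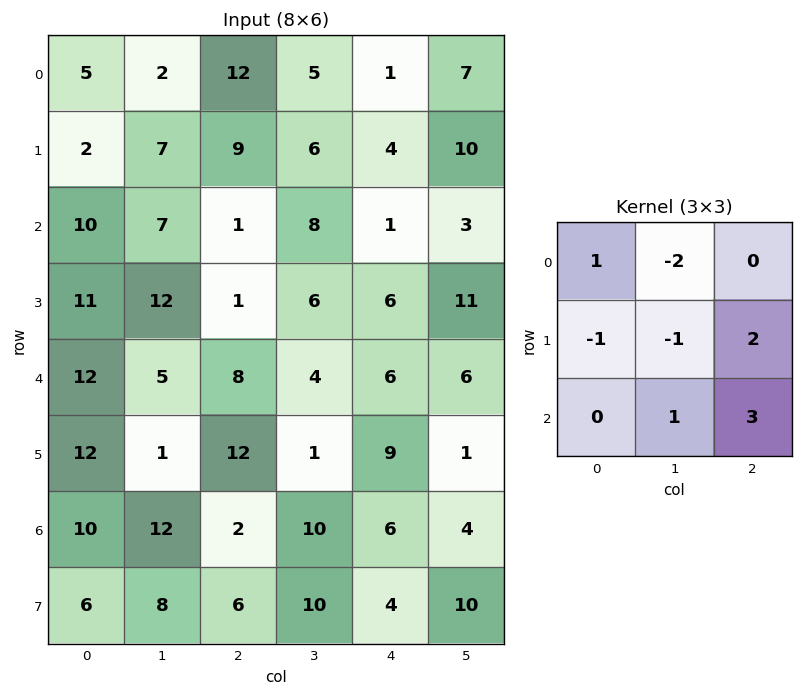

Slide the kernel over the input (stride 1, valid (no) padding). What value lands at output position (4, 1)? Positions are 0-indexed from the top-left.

The receptive field on the input at this output position is [5 8 4 / 1 12 1 / 12 2 10]. Elementwise product with the kernel and sum: 5·1 + 8·-2 + 1·-1 + 12·-1 + 1·2 + 2·1 + 10·3.

10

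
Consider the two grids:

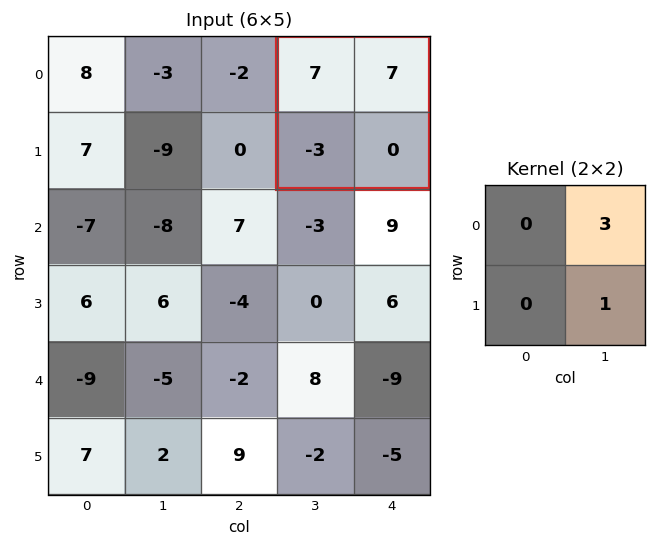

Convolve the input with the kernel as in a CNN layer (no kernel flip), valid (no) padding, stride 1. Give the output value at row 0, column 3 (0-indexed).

21

The receptive field on the input at this output position is [7 7 / -3 0]. Elementwise product with the kernel and sum: 7·3 + 0·1.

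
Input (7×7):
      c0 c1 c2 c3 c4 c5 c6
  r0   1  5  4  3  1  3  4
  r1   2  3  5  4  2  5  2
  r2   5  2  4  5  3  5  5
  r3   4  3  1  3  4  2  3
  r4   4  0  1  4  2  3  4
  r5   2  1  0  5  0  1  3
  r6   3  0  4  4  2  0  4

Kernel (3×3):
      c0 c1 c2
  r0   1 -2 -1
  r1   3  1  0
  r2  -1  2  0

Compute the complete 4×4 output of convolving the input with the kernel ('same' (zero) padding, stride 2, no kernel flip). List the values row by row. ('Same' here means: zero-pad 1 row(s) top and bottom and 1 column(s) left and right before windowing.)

5 26 10 12
6 -2 18 25
-3 -2 2 14
-2 0 18 -1

Output[0,0]: The receptive field on the zero-padded input at this output position is [0 0 0 / 0 1 5 / 0 2 3]. Elementwise product with the kernel and sum: 0·1 + 0·-2 + 0·-1 + 0·3 + 1·1 + 0·-1 + 2·2.
Output[0,1]: The receptive field on the zero-padded input at this output position is [0 0 0 / 5 4 3 / 3 5 4]. Elementwise product with the kernel and sum: 0·1 + 0·-2 + 0·-1 + 5·3 + 4·1 + 3·-1 + 5·2.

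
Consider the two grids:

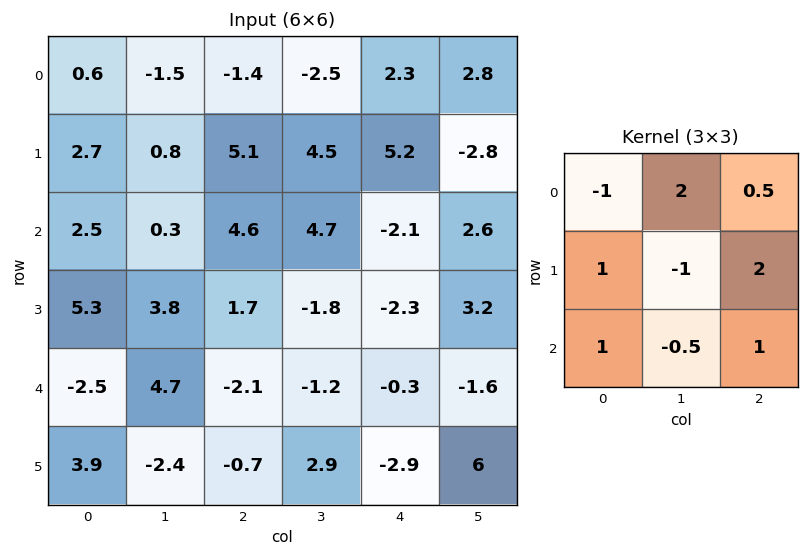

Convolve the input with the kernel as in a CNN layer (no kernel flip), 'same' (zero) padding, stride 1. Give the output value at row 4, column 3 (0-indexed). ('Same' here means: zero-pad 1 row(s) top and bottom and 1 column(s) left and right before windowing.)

-13

The receptive field on the zero-padded input at this output position is [1.7 -1.8 -2.3 / -2.1 -1.2 -0.3 / -0.7 2.9 -2.9]. Elementwise product with the kernel and sum: 1.7·-1 + -1.8·2 + -2.3·0.5 + -2.1·1 + -1.2·-1 + -0.3·2 + -0.7·1 + 2.9·-0.5 + -2.9·1.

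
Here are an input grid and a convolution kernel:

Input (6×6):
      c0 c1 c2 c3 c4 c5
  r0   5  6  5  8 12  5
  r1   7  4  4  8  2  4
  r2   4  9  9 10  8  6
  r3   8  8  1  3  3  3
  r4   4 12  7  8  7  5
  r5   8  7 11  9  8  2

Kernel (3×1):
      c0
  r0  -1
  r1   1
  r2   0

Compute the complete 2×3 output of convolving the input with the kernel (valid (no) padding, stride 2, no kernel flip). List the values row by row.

Output[0,0]: The receptive field on the input at this output position is [5 / 7 / 4]. Elementwise product with the kernel and sum: 5·-1 + 7·1.
Output[0,1]: The receptive field on the input at this output position is [5 / 4 / 9]. Elementwise product with the kernel and sum: 5·-1 + 4·1.

2 -1 -10
4 -8 -5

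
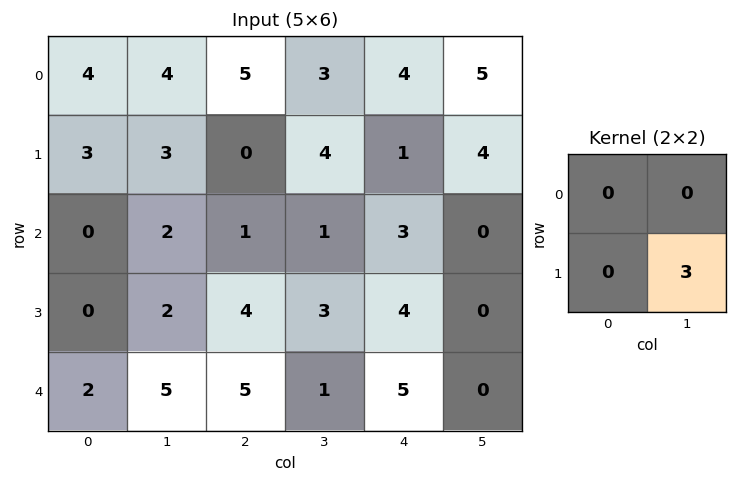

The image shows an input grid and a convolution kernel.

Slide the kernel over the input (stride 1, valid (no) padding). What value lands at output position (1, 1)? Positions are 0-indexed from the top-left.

3

The receptive field on the input at this output position is [3 0 / 2 1]. Elementwise product with the kernel and sum: 1·3.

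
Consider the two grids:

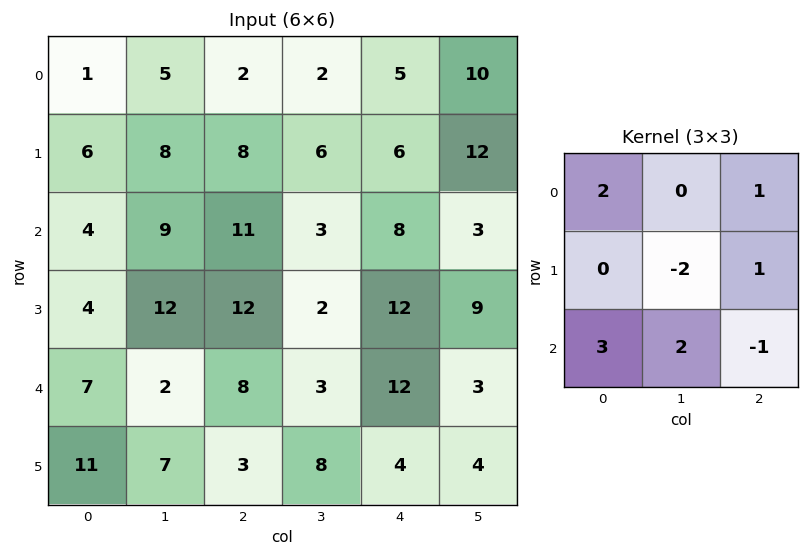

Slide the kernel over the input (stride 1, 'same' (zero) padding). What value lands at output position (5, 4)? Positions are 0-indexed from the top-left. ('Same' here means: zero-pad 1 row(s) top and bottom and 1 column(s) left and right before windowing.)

The receptive field on the zero-padded input at this output position is [3 12 3 / 8 4 4 / 0 0 0]. Elementwise product with the kernel and sum: 3·2 + 3·1 + 4·-2 + 4·1 + 0·3 + 0·2 + 0·-1.

5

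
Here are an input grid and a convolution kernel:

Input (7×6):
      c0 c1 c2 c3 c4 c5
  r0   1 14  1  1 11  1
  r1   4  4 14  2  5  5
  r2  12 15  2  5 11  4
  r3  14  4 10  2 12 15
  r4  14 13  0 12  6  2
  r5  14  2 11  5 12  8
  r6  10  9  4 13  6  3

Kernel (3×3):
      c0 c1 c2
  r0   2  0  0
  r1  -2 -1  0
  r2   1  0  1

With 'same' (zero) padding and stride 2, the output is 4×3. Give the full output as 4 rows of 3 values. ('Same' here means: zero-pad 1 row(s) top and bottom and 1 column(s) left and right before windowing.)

3 -23 -6
-8 -18 0
-12 -11 -13
-10 -18 -22

Output[0,0]: The receptive field on the zero-padded input at this output position is [0 0 0 / 0 1 14 / 0 4 4]. Elementwise product with the kernel and sum: 0·2 + 0·-2 + 1·-1 + 0·1 + 4·1.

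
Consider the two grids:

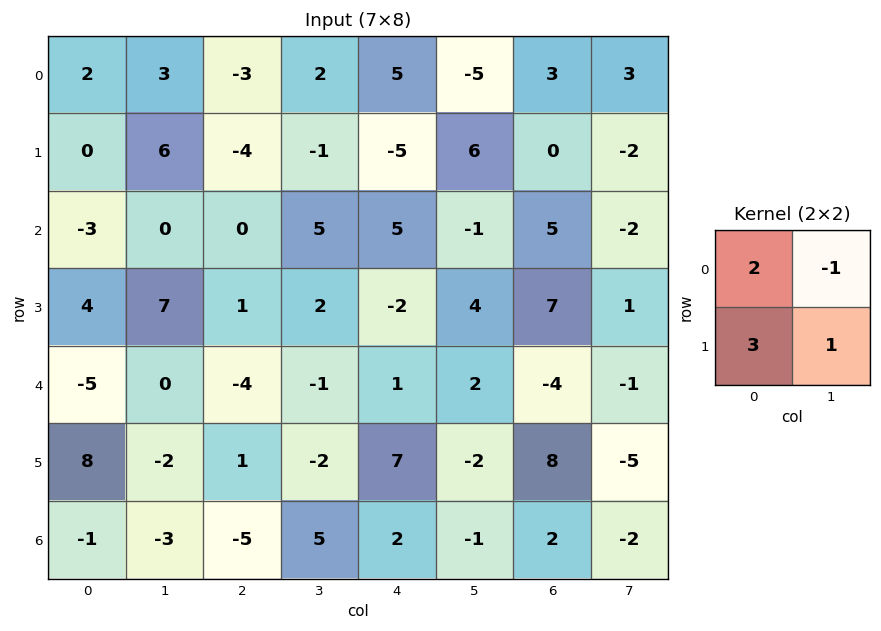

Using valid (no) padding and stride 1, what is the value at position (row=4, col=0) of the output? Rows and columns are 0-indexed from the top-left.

The receptive field on the input at this output position is [-5 0 / 8 -2]. Elementwise product with the kernel and sum: -5·2 + 0·-1 + 8·3 + -2·1.

12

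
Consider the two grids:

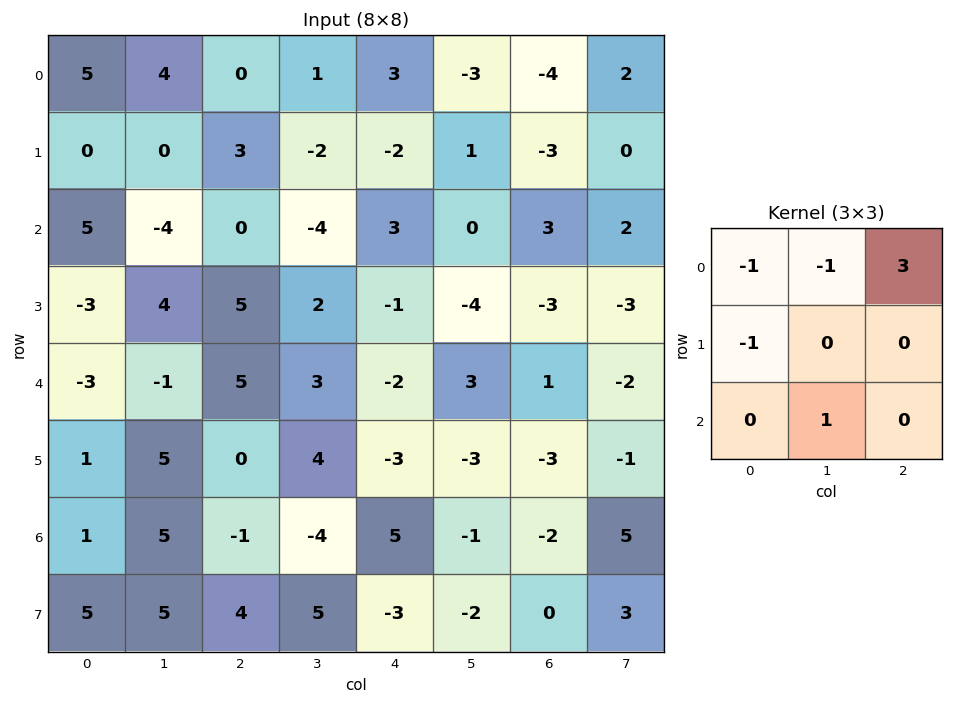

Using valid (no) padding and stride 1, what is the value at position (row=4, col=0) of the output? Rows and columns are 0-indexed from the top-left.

23

The receptive field on the input at this output position is [-3 -1 5 / 1 5 0 / 1 5 -1]. Elementwise product with the kernel and sum: -3·-1 + -1·-1 + 5·3 + 1·-1 + 5·1.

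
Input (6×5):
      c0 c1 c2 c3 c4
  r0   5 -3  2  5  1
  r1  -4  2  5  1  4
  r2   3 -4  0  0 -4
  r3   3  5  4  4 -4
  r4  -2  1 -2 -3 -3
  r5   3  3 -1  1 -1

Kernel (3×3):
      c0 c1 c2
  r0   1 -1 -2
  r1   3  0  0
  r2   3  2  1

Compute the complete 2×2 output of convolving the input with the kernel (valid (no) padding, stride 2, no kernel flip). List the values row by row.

-7 6
10 5

Output[0,0]: The receptive field on the input at this output position is [5 -3 2 / -4 2 5 / 3 -4 0]. Elementwise product with the kernel and sum: 5·1 + -3·-1 + 2·-2 + -4·3 + 3·3 + -4·2 + 0·1.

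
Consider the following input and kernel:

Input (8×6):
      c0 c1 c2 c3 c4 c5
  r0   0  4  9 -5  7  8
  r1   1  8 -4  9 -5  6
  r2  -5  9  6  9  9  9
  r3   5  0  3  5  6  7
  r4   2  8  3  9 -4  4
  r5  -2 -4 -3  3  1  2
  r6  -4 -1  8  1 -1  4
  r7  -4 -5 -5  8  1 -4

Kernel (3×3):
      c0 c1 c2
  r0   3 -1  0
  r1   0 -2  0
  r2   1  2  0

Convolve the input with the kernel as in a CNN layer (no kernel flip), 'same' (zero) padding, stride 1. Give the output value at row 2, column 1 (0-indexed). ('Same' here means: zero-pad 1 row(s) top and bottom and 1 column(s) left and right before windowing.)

The receptive field on the zero-padded input at this output position is [1 8 -4 / -5 9 6 / 5 0 3]. Elementwise product with the kernel and sum: 1·3 + 8·-1 + 9·-2 + 5·1 + 0·2.

-18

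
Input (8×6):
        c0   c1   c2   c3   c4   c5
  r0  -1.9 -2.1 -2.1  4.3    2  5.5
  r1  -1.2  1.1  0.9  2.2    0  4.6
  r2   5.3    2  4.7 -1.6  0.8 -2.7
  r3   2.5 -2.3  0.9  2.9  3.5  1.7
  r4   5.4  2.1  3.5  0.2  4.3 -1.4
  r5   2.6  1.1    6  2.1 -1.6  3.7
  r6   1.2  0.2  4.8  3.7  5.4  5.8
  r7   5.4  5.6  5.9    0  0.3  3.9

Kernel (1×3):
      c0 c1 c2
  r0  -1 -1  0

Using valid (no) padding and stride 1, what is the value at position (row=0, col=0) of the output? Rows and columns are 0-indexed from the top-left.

4

The receptive field on the input at this output position is [-1.9 -2.1 -2.1]. Elementwise product with the kernel and sum: -1.9·-1 + -2.1·-1.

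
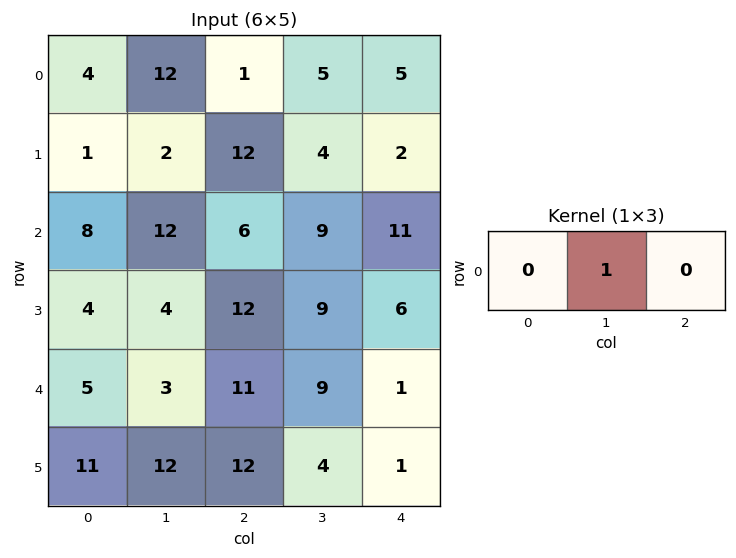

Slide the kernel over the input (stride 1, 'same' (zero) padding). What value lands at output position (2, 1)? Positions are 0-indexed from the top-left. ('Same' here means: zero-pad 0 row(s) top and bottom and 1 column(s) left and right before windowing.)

The receptive field on the zero-padded input at this output position is [8 12 6]. Elementwise product with the kernel and sum: 12·1.

12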